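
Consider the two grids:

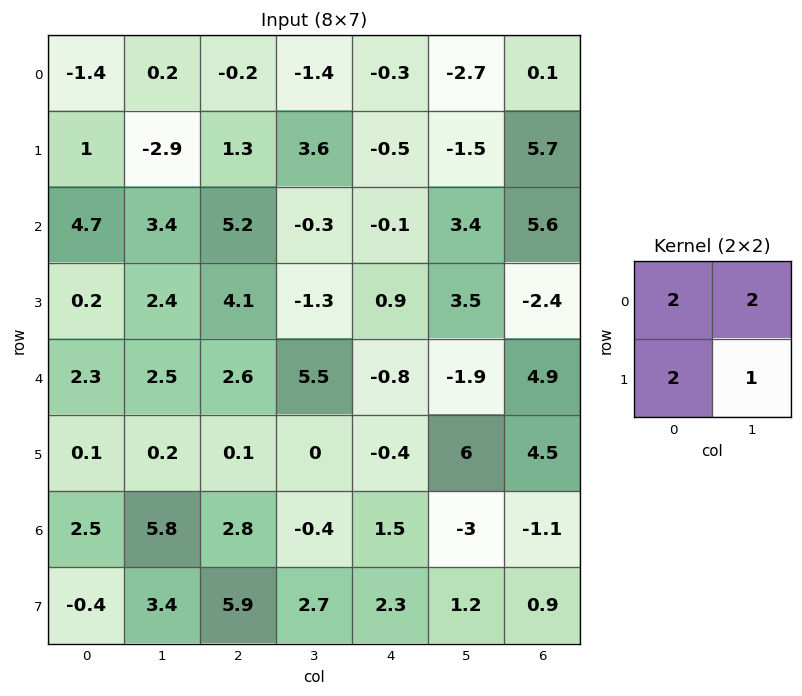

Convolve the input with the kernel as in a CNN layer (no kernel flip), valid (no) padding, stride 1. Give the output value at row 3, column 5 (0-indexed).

3.3

The receptive field on the input at this output position is [3.5 -2.4 / -1.9 4.9]. Elementwise product with the kernel and sum: 3.5·2 + -2.4·2 + -1.9·2 + 4.9·1.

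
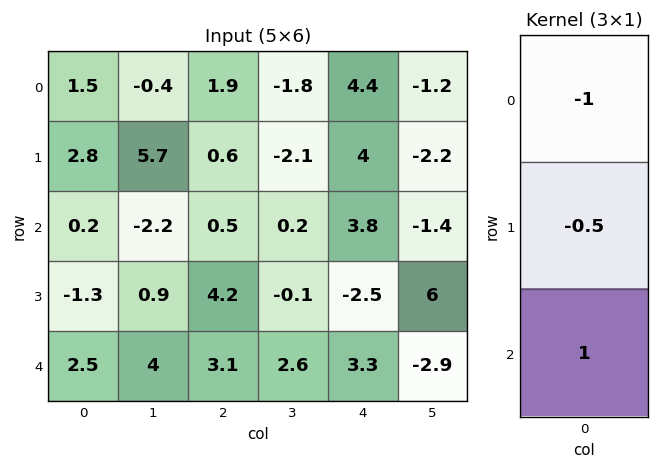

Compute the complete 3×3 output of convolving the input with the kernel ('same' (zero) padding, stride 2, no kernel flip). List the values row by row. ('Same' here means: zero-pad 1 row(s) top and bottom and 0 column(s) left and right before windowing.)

2.05 -0.35 1.8
-4.2 3.35 -8.4
0.05 -5.75 0.85

Output[0,0]: The receptive field on the zero-padded input at this output position is [0 / 1.5 / 2.8]. Elementwise product with the kernel and sum: 0·-1 + 1.5·-0.5 + 2.8·1.
Output[0,1]: The receptive field on the zero-padded input at this output position is [0 / 1.9 / 0.6]. Elementwise product with the kernel and sum: 0·-1 + 1.9·-0.5 + 0.6·1.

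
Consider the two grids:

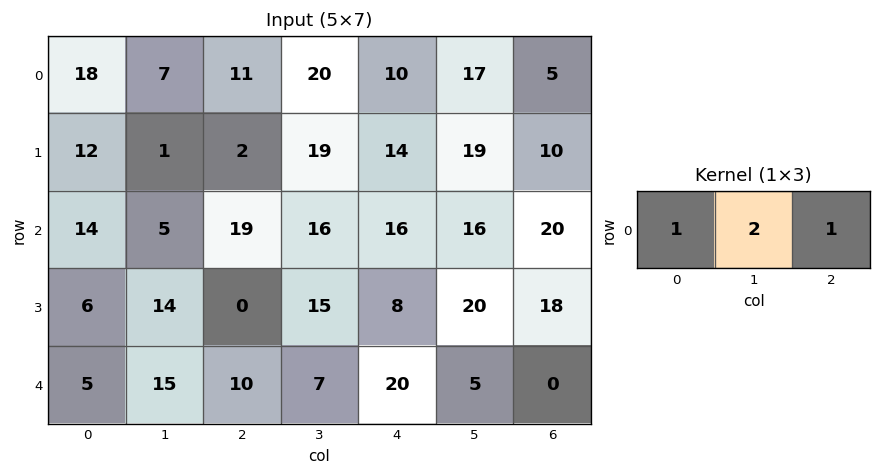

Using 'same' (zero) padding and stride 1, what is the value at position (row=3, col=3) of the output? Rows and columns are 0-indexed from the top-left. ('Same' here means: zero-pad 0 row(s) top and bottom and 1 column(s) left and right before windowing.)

The receptive field on the zero-padded input at this output position is [0 15 8]. Elementwise product with the kernel and sum: 0·1 + 15·2 + 8·1.

38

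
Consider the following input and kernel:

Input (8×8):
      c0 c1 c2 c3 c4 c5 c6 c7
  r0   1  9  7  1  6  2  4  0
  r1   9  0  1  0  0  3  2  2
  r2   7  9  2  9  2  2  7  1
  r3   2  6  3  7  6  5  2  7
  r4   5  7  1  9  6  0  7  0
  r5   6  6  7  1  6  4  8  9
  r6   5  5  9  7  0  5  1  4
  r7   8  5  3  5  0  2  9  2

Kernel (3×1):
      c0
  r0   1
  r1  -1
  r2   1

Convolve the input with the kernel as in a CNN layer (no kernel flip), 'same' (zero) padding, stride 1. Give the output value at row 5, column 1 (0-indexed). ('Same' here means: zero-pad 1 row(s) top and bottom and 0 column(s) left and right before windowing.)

The receptive field on the zero-padded input at this output position is [7 / 6 / 5]. Elementwise product with the kernel and sum: 7·1 + 6·-1 + 5·1.

6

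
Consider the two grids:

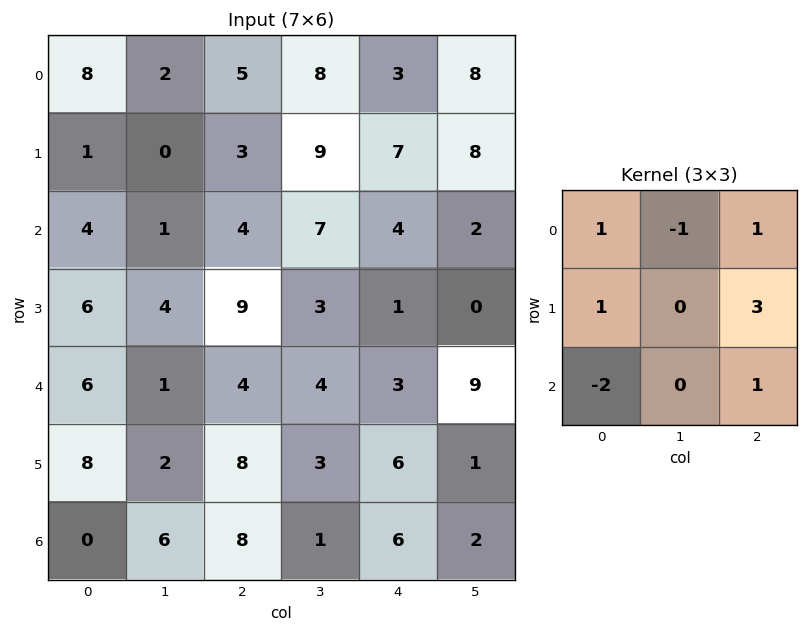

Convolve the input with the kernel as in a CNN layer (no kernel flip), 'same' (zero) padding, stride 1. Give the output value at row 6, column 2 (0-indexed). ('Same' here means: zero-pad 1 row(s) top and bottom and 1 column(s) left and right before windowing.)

6

The receptive field on the zero-padded input at this output position is [2 8 3 / 6 8 1 / 0 0 0]. Elementwise product with the kernel and sum: 2·1 + 8·-1 + 3·1 + 6·1 + 1·3 + 0·-2 + 0·1.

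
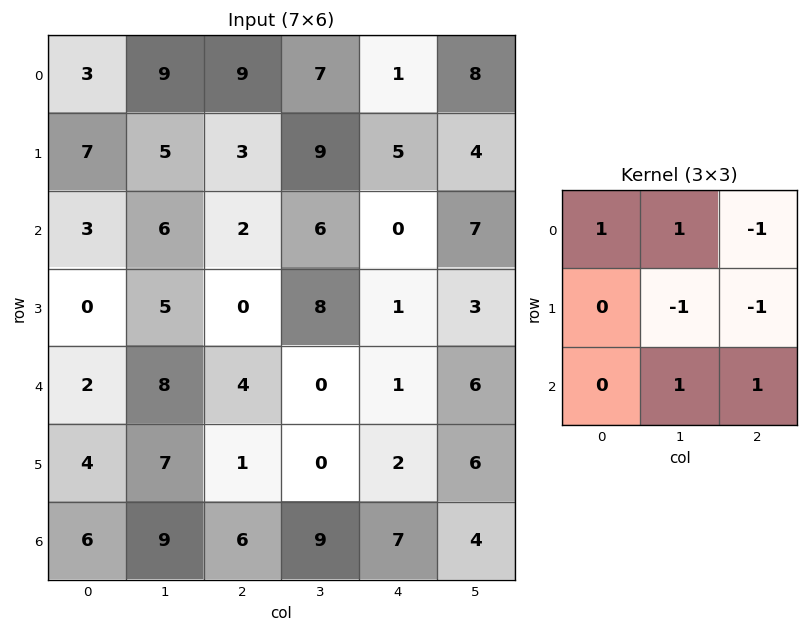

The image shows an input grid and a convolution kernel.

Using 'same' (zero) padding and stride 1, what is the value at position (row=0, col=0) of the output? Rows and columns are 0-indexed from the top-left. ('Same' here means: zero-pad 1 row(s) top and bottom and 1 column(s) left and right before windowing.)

The receptive field on the zero-padded input at this output position is [0 0 0 / 0 3 9 / 0 7 5]. Elementwise product with the kernel and sum: 0·1 + 0·1 + 0·-1 + 3·-1 + 9·-1 + 7·1 + 5·1.

0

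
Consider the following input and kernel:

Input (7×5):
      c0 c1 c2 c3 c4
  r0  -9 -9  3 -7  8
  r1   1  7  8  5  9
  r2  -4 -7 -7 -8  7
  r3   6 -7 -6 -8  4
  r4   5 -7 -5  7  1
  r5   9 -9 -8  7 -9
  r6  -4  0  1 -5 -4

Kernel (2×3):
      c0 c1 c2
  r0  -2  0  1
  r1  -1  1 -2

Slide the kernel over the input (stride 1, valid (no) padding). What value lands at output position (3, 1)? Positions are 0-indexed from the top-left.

-6

The receptive field on the input at this output position is [-7 -6 -8 / -7 -5 7]. Elementwise product with the kernel and sum: -7·-2 + -8·1 + -7·-1 + -5·1 + 7·-2.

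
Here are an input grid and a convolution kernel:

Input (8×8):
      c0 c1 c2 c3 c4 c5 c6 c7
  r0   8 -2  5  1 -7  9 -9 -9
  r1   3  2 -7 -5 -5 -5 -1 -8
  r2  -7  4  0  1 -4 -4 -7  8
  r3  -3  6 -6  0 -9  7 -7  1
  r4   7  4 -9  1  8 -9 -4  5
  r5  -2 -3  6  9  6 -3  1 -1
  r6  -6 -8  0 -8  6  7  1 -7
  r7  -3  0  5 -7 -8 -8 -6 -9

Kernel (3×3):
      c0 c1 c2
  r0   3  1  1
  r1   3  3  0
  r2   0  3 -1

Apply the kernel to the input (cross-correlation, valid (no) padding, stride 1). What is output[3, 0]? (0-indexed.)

The receptive field on the input at this output position is [-3 6 -6 / 7 4 -9 / -2 -3 6]. Elementwise product with the kernel and sum: -3·3 + 6·1 + -6·1 + 7·3 + 4·3 + -3·3 + 6·-1.

9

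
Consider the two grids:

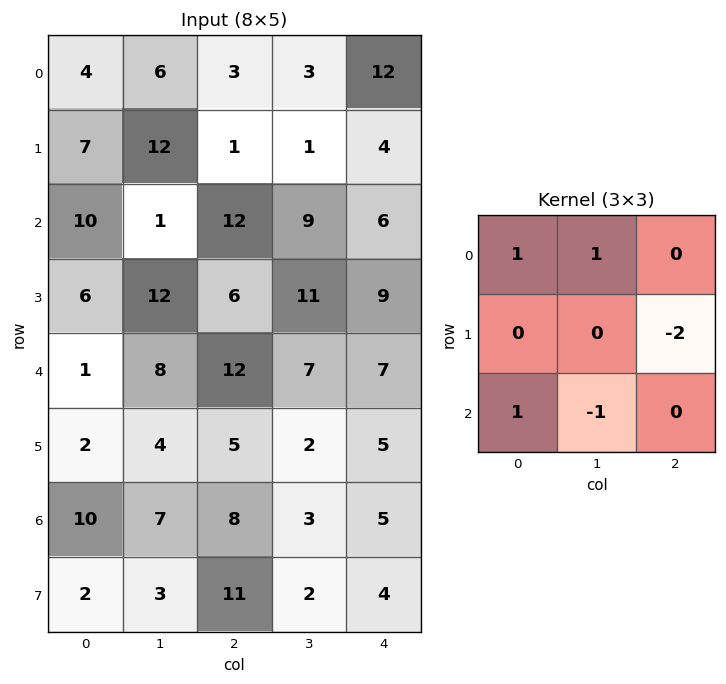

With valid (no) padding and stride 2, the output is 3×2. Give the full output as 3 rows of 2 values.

17 1
-8 8
2 14

Output[0,0]: The receptive field on the input at this output position is [4 6 3 / 7 12 1 / 10 1 12]. Elementwise product with the kernel and sum: 4·1 + 6·1 + 1·-2 + 10·1 + 1·-1.
Output[0,1]: The receptive field on the input at this output position is [3 3 12 / 1 1 4 / 12 9 6]. Elementwise product with the kernel and sum: 3·1 + 3·1 + 4·-2 + 12·1 + 9·-1.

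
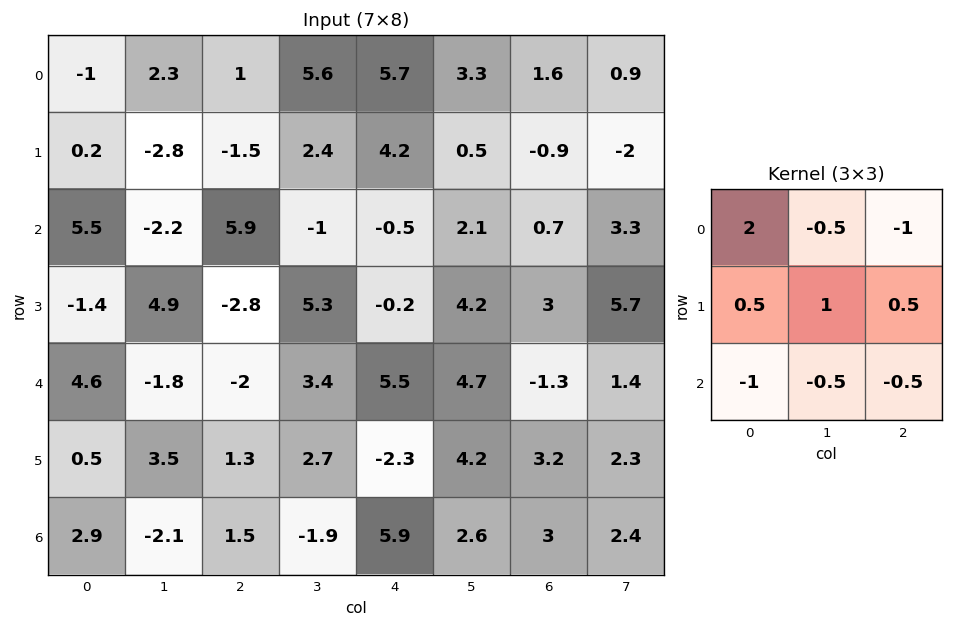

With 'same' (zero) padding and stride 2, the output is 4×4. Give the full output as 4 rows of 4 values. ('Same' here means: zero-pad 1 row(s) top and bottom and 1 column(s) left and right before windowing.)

Output[0,0]: The receptive field on the zero-padded input at this output position is [0 0 0 / 0 -1 2.3 / 0 0.2 -2.8]. Elementwise product with the kernel and sum: 0·2 + 0·-0.5 + 0·-1 + 0·0.5 + -1·1 + 2.3·0.5 + 0·-1 + 0.2·-0.5 + -2.8·-0.5.
Output[0,1]: The receptive field on the zero-padded input at this output position is [0 0 0 / 2.3 1 5.6 / -2.8 -1.5 2.4]. Elementwise product with the kernel and sum: 0·2 + 0·-0.5 + 0·-1 + 2.3·0.5 + 1·1 + 5.6·0.5 + -2.8·-1 + -1.5·-0.5 + 2.4·-0.5.

1.45 7.3 5.4 4.65
5.35 -9.1 -5.05 -1.7
-2.5 -0.8 12.4 -4
-1.9 3.15 8.6 10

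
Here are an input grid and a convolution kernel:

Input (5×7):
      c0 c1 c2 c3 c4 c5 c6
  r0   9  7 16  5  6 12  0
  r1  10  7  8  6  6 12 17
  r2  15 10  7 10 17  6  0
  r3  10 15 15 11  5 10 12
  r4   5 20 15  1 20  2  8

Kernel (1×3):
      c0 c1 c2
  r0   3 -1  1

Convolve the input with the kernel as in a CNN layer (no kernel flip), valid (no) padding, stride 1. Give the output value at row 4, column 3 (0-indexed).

The receptive field on the input at this output position is [1 20 2]. Elementwise product with the kernel and sum: 1·3 + 20·-1 + 2·1.

-15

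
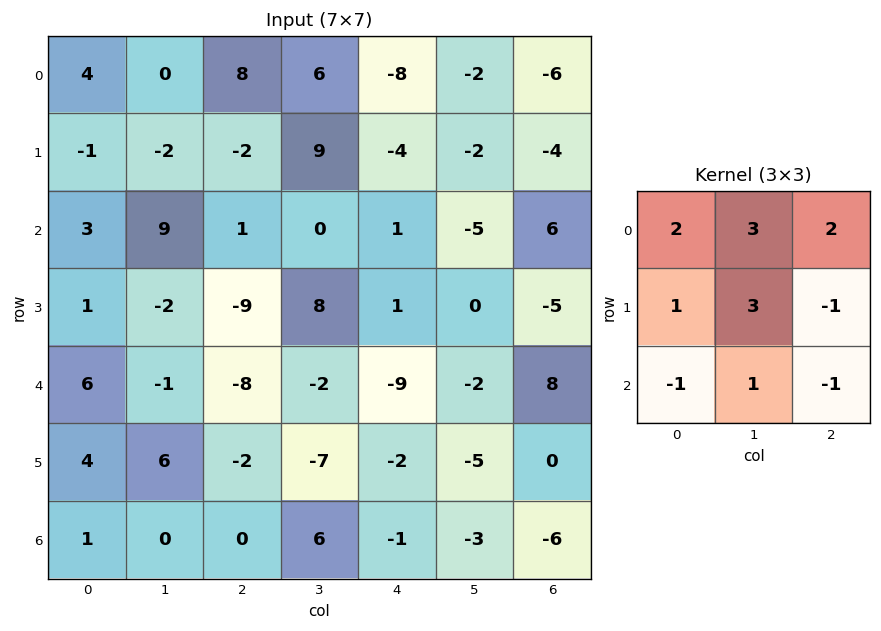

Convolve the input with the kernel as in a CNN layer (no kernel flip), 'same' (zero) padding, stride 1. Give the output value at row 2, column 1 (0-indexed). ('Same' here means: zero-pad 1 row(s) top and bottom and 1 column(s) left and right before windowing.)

23

The receptive field on the zero-padded input at this output position is [-1 -2 -2 / 3 9 1 / 1 -2 -9]. Elementwise product with the kernel and sum: -1·2 + -2·3 + -2·2 + 3·1 + 9·3 + 1·-1 + 1·-1 + -2·1 + -9·-1.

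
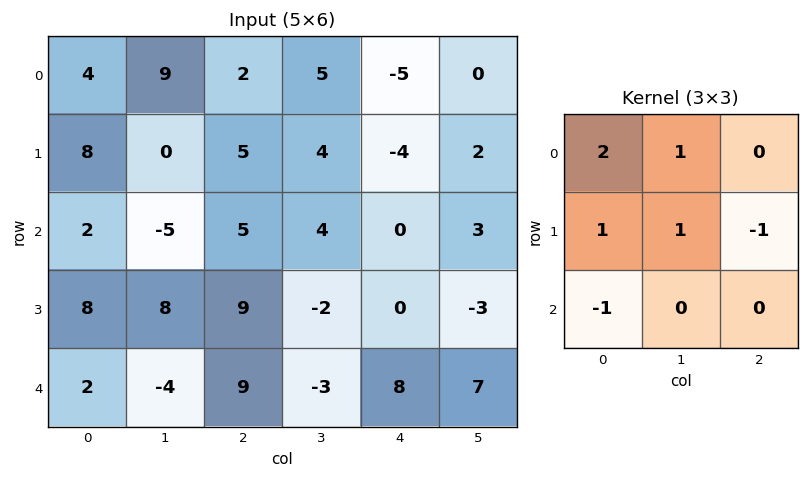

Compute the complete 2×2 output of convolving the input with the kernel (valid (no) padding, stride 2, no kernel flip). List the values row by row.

Output[0,0]: The receptive field on the input at this output position is [4 9 2 / 8 0 5 / 2 -5 5]. Elementwise product with the kernel and sum: 4·2 + 9·1 + 8·1 + 0·1 + 5·-1 + 2·-1.
Output[0,1]: The receptive field on the input at this output position is [2 5 -5 / 5 4 -4 / 5 4 0]. Elementwise product with the kernel and sum: 2·2 + 5·1 + 5·1 + 4·1 + -4·-1 + 5·-1.

18 17
4 12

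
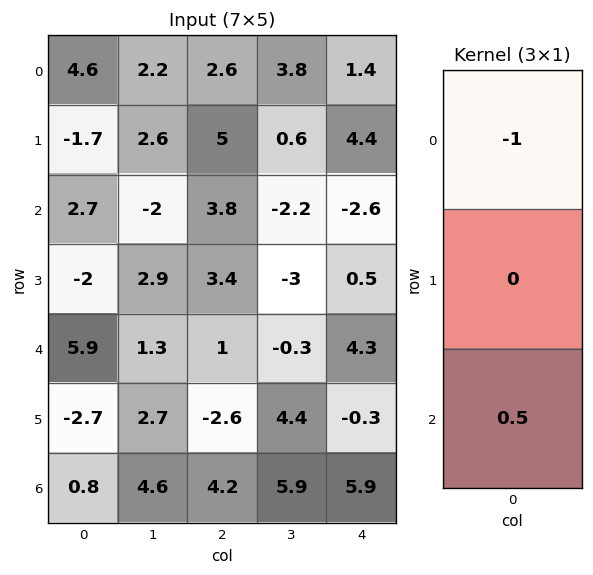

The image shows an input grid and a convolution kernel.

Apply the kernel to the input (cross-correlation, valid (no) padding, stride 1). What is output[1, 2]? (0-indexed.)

The receptive field on the input at this output position is [5 / 3.8 / 3.4]. Elementwise product with the kernel and sum: 5·-1 + 3.4·0.5.

-3.3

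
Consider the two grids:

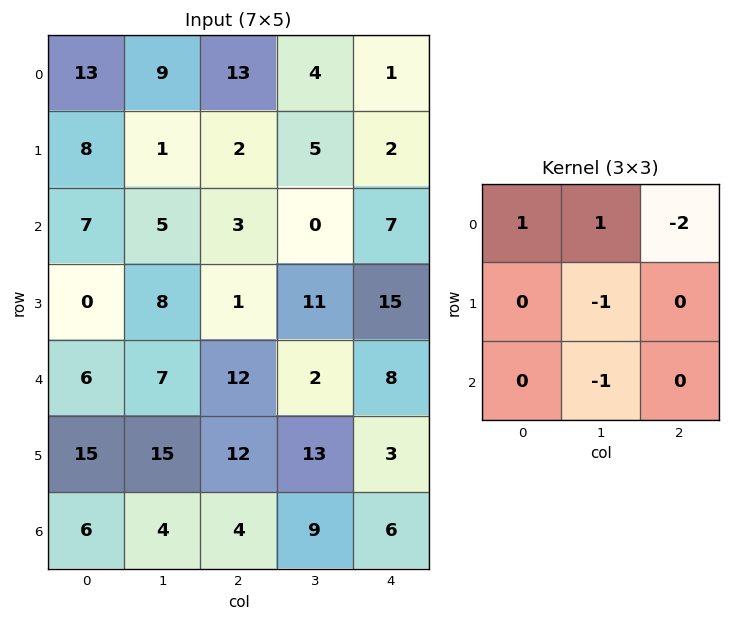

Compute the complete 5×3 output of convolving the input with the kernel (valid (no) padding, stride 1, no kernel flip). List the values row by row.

-10 9 10
-8 -11 -8
-9 -5 -24
-16 -37 -33
-30 -1 -24

Output[0,0]: The receptive field on the input at this output position is [13 9 13 / 8 1 2 / 7 5 3]. Elementwise product with the kernel and sum: 13·1 + 9·1 + 13·-2 + 1·-1 + 5·-1.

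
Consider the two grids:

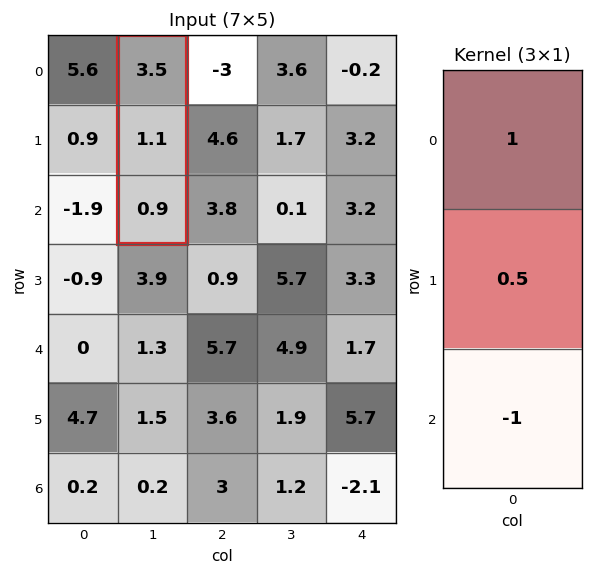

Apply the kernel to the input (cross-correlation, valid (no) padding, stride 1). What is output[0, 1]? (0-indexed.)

The receptive field on the input at this output position is [3.5 / 1.1 / 0.9]. Elementwise product with the kernel and sum: 3.5·1 + 1.1·0.5 + 0.9·-1.

3.15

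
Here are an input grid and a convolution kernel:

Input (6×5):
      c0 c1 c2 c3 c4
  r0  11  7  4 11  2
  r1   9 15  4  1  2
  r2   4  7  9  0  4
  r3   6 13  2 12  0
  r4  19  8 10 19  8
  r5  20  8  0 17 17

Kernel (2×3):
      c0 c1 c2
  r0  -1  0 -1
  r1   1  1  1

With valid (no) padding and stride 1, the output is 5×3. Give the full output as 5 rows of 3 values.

Output[0,0]: The receptive field on the input at this output position is [11 7 4 / 9 15 4]. Elementwise product with the kernel and sum: 11·-1 + 4·-1 + 9·1 + 15·1 + 4·1.

13 2 1
7 0 7
8 20 1
29 12 35
-1 -2 16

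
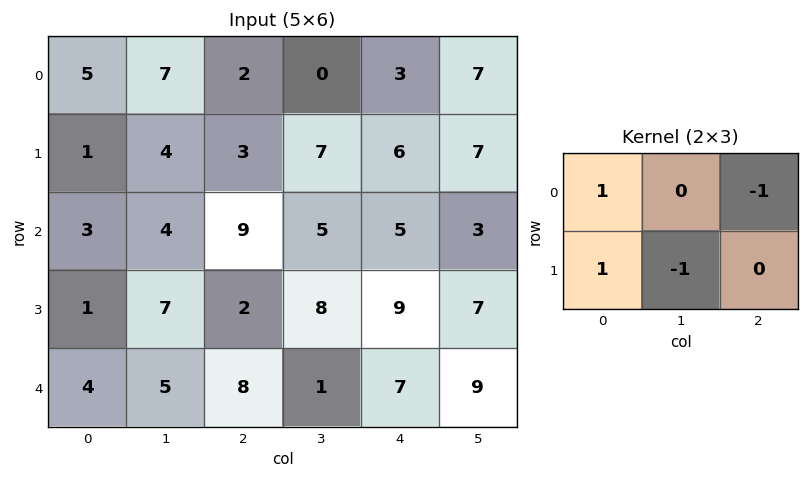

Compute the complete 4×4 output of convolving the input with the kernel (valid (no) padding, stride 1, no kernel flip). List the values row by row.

Output[0,0]: The receptive field on the input at this output position is [5 7 2 / 1 4 3]. Elementwise product with the kernel and sum: 5·1 + 2·-1 + 1·1 + 4·-1.

0 8 -5 -6
-3 -8 1 0
-12 4 -2 1
-2 -4 0 -5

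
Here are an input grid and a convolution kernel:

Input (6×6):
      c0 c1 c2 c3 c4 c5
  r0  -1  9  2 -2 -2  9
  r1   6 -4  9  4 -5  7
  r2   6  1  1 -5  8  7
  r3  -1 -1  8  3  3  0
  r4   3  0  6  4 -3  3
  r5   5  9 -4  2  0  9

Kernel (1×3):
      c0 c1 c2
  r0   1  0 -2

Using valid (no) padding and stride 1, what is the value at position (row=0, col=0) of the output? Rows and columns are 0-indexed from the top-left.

-5

The receptive field on the input at this output position is [-1 9 2]. Elementwise product with the kernel and sum: -1·1 + 2·-2.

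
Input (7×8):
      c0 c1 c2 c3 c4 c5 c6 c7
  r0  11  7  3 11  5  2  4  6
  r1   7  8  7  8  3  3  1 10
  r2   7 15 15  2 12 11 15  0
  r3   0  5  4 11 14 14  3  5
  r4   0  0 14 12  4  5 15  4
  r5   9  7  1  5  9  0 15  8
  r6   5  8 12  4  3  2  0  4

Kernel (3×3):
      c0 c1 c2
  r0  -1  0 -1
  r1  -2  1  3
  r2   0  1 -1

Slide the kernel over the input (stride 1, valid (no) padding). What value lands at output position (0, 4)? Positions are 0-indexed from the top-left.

The receptive field on the input at this output position is [5 2 4 / 3 3 1 / 12 11 15]. Elementwise product with the kernel and sum: 5·-1 + 4·-1 + 3·-2 + 3·1 + 1·3 + 11·1 + 15·-1.

-13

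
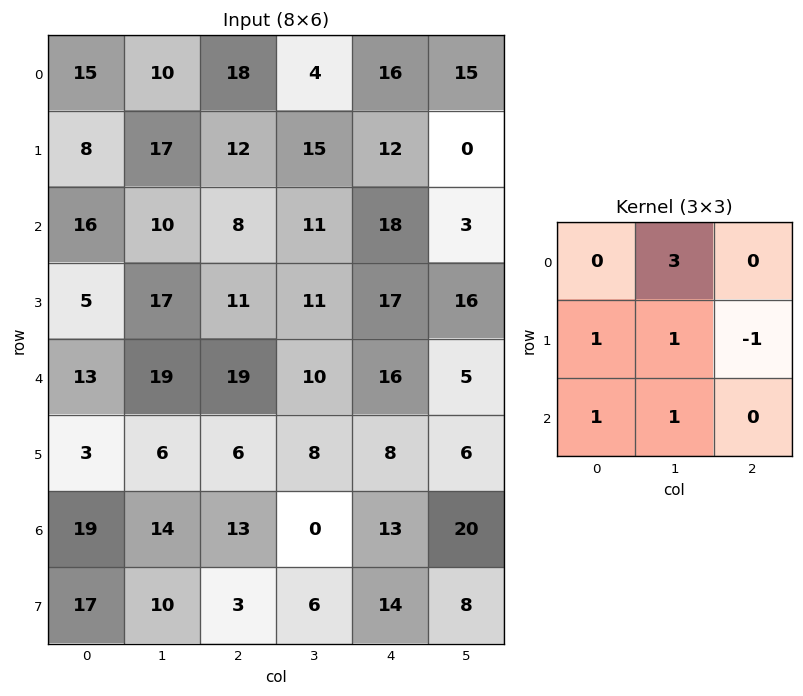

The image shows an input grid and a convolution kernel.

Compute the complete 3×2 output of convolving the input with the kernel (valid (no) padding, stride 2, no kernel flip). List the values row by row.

Output[0,0]: The receptive field on the input at this output position is [15 10 18 / 8 17 12 / 16 10 8]. Elementwise product with the kernel and sum: 10·3 + 8·1 + 17·1 + 12·-1 + 16·1 + 10·1.
Output[0,1]: The receptive field on the input at this output position is [18 4 16 / 12 15 12 / 8 11 18]. Elementwise product with the kernel and sum: 4·3 + 12·1 + 15·1 + 12·-1 + 8·1 + 11·1.

69 46
73 67
93 49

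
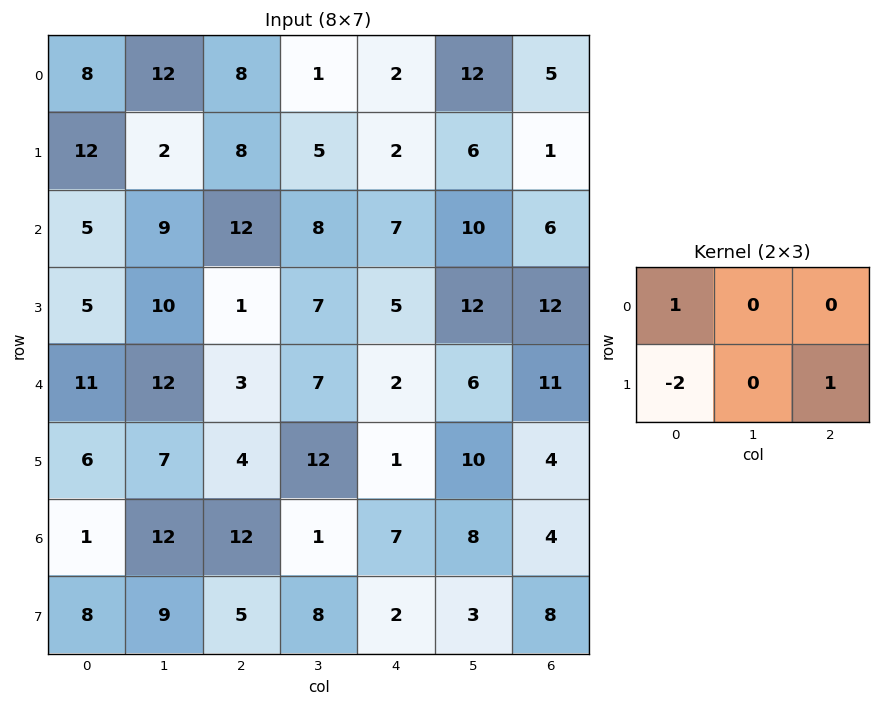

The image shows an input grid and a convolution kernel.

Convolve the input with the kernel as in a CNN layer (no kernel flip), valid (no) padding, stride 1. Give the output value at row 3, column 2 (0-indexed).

The receptive field on the input at this output position is [1 7 5 / 3 7 2]. Elementwise product with the kernel and sum: 1·1 + 3·-2 + 2·1.

-3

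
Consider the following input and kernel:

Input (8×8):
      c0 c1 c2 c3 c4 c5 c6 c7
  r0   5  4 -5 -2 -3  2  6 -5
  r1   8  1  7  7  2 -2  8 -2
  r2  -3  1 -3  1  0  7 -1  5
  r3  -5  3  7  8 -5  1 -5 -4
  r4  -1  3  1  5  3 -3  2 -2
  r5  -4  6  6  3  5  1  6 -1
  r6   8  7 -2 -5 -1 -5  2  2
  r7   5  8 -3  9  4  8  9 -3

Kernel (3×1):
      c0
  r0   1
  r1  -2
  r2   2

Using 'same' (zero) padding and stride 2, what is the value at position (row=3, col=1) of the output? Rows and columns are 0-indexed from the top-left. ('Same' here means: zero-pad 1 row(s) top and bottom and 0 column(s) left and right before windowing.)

The receptive field on the zero-padded input at this output position is [6 / -2 / -3]. Elementwise product with the kernel and sum: 6·1 + -2·-2 + -3·2.

4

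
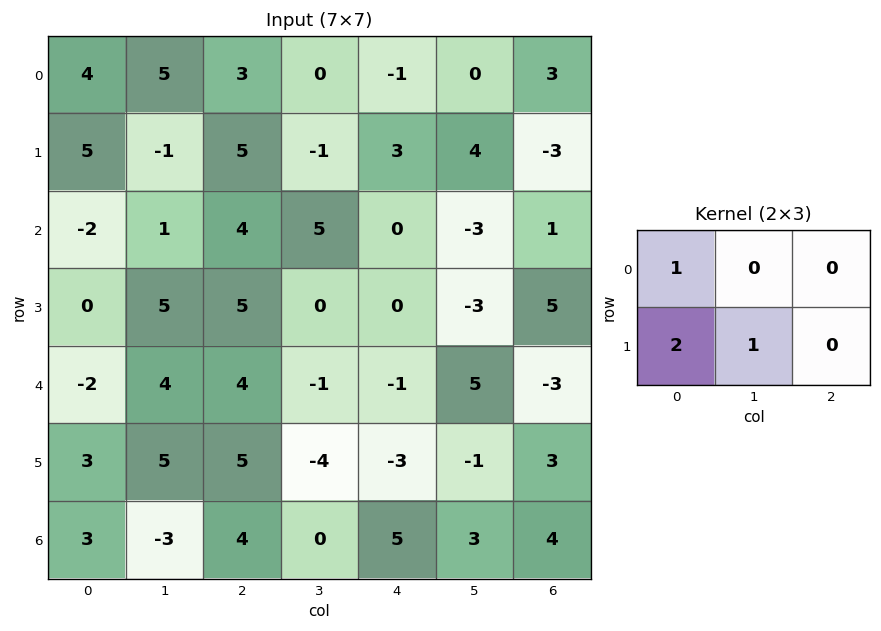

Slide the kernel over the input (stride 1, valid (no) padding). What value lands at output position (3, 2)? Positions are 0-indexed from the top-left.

The receptive field on the input at this output position is [5 0 0 / 4 -1 -1]. Elementwise product with the kernel and sum: 5·1 + 4·2 + -1·1.

12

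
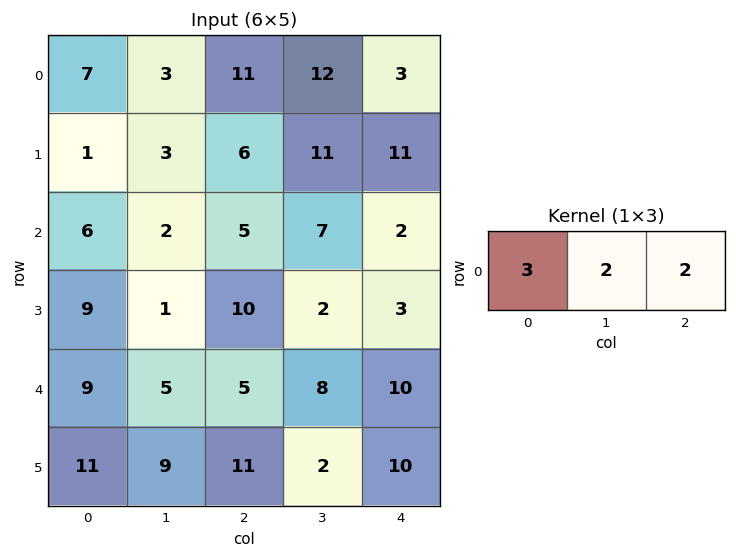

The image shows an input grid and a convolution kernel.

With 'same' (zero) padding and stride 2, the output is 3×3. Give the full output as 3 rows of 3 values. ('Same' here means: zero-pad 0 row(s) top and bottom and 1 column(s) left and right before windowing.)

Output[0,0]: The receptive field on the zero-padded input at this output position is [0 7 3]. Elementwise product with the kernel and sum: 0·3 + 7·2 + 3·2.

20 55 42
16 30 25
28 41 44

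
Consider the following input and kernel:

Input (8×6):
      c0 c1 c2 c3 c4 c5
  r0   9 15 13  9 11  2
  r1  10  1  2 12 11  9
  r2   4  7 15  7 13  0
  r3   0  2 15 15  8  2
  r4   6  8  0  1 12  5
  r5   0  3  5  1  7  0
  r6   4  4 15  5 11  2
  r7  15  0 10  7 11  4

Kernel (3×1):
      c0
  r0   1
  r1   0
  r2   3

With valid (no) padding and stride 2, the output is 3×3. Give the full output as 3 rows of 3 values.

21 58 50
22 15 49
18 45 45

Output[0,0]: The receptive field on the input at this output position is [9 / 10 / 4]. Elementwise product with the kernel and sum: 9·1 + 4·3.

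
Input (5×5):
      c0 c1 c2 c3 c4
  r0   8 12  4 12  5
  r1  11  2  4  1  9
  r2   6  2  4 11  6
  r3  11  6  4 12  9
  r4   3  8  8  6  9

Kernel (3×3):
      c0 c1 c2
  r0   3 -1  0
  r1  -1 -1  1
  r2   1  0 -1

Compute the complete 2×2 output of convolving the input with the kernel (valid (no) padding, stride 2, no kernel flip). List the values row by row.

5 2
-2 -7

Output[0,0]: The receptive field on the input at this output position is [8 12 4 / 11 2 4 / 6 2 4]. Elementwise product with the kernel and sum: 8·3 + 12·-1 + 11·-1 + 2·-1 + 4·1 + 6·1 + 4·-1.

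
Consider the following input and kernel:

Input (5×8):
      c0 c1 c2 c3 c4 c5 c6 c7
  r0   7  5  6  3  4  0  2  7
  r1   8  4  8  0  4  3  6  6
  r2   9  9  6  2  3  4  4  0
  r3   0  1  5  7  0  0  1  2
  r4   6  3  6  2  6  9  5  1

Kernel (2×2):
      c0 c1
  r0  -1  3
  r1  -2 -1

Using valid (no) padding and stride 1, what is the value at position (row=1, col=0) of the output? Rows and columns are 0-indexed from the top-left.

-23

The receptive field on the input at this output position is [8 4 / 9 9]. Elementwise product with the kernel and sum: 8·-1 + 4·3 + 9·-2 + 9·-1.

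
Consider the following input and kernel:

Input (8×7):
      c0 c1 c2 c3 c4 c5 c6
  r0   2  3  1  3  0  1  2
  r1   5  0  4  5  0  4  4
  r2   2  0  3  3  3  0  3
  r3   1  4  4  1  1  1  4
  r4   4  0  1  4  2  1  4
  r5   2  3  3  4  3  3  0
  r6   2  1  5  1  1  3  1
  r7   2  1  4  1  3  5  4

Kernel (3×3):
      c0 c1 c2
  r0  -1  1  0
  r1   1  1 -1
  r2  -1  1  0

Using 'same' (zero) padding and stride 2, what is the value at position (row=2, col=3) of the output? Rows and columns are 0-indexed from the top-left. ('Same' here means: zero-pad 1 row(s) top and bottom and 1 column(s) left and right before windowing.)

The receptive field on the zero-padded input at this output position is [1 4 0 / 1 4 0 / 3 0 0]. Elementwise product with the kernel and sum: 1·-1 + 4·1 + 1·1 + 4·1 + 0·-1 + 3·-1 + 0·1.

5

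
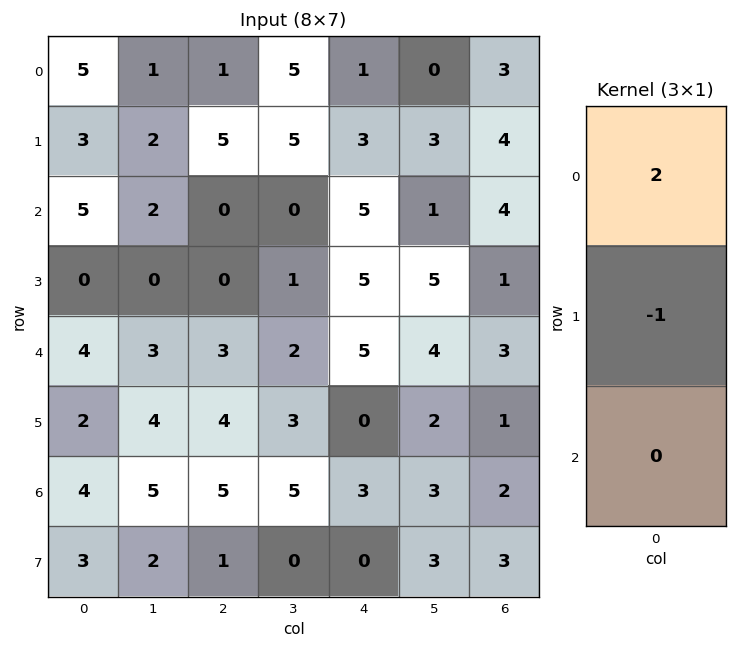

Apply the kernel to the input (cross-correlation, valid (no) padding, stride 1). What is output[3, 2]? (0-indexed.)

-3

The receptive field on the input at this output position is [0 / 3 / 4]. Elementwise product with the kernel and sum: 0·2 + 3·-1.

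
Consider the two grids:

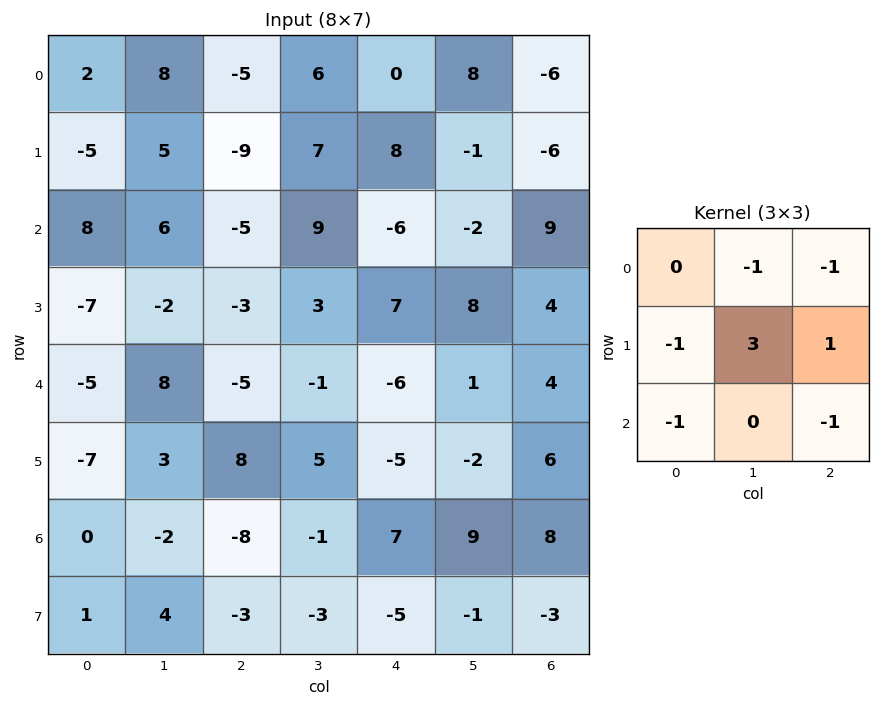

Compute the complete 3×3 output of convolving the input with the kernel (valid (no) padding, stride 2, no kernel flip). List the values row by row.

5 43 -22
7 27 16
29 10 -15

Output[0,0]: The receptive field on the input at this output position is [2 8 -5 / -5 5 -9 / 8 6 -5]. Elementwise product with the kernel and sum: 8·-1 + -5·-1 + -5·-1 + 5·3 + -9·1 + 8·-1 + -5·-1.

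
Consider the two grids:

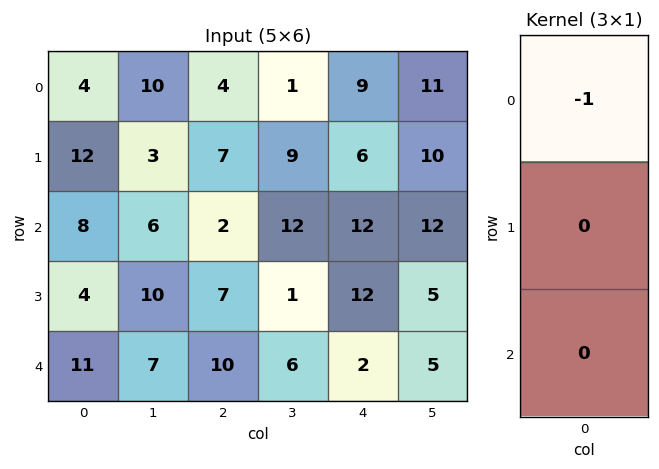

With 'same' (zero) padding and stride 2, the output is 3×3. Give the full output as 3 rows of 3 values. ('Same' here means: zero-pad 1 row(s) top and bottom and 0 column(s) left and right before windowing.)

Output[0,0]: The receptive field on the zero-padded input at this output position is [0 / 4 / 12]. Elementwise product with the kernel and sum: 0·-1.
Output[0,1]: The receptive field on the zero-padded input at this output position is [0 / 4 / 7]. Elementwise product with the kernel and sum: 0·-1.

0 0 0
-12 -7 -6
-4 -7 -12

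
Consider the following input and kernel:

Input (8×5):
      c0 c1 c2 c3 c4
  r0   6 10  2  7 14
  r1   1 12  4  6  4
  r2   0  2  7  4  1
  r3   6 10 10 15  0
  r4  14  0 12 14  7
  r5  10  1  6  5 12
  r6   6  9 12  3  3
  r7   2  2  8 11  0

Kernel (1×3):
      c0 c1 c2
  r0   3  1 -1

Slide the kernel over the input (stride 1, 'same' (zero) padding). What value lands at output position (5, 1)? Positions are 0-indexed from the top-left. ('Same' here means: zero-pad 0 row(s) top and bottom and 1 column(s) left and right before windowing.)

The receptive field on the zero-padded input at this output position is [10 1 6]. Elementwise product with the kernel and sum: 10·3 + 1·1 + 6·-1.

25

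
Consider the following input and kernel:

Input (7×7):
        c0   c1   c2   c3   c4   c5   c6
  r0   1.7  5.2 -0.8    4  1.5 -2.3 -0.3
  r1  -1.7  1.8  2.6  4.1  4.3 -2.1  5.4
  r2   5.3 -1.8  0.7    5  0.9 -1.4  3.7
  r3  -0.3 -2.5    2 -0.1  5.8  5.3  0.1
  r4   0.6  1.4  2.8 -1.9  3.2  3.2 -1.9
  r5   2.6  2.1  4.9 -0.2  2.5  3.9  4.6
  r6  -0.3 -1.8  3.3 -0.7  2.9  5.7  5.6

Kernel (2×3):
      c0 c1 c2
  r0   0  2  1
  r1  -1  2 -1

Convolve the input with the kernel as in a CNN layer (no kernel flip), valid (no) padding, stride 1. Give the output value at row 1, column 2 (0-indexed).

20.9

The receptive field on the input at this output position is [2.6 4.1 4.3 / 0.7 5 0.9]. Elementwise product with the kernel and sum: 4.1·2 + 4.3·1 + 0.7·-1 + 5·2 + 0.9·-1.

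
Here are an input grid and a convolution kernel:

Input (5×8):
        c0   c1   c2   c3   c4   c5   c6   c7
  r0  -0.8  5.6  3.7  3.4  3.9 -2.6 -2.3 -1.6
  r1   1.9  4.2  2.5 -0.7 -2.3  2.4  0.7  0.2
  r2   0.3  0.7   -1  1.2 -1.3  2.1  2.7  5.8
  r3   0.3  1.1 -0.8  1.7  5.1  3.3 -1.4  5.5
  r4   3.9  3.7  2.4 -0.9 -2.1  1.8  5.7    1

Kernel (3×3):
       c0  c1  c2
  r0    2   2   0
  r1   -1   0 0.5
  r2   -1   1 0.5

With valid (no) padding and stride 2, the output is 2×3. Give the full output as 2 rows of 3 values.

8.85 12.1 10
2.3 -0.6 2.55

Output[0,0]: The receptive field on the input at this output position is [-0.8 5.6 3.7 / 1.9 4.2 2.5 / 0.3 0.7 -1]. Elementwise product with the kernel and sum: -0.8·2 + 5.6·2 + 1.9·-1 + 2.5·0.5 + 0.3·-1 + 0.7·1 + -1·0.5.
Output[0,1]: The receptive field on the input at this output position is [3.7 3.4 3.9 / 2.5 -0.7 -2.3 / -1 1.2 -1.3]. Elementwise product with the kernel and sum: 3.7·2 + 3.4·2 + 2.5·-1 + -2.3·0.5 + -1·-1 + 1.2·1 + -1.3·0.5.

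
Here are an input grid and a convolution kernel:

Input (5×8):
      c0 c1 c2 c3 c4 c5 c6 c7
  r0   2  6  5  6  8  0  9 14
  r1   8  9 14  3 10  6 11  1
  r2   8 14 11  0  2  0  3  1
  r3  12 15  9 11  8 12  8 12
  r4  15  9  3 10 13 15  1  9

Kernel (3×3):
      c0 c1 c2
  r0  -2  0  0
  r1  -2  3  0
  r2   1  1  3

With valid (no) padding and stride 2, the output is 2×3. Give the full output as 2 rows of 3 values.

62 -12 -7
38 45 47

Output[0,0]: The receptive field on the input at this output position is [2 6 5 / 8 9 14 / 8 14 11]. Elementwise product with the kernel and sum: 2·-2 + 8·-2 + 9·3 + 8·1 + 14·1 + 11·3.
Output[0,1]: The receptive field on the input at this output position is [5 6 8 / 14 3 10 / 11 0 2]. Elementwise product with the kernel and sum: 5·-2 + 14·-2 + 3·3 + 11·1 + 0·1 + 2·3.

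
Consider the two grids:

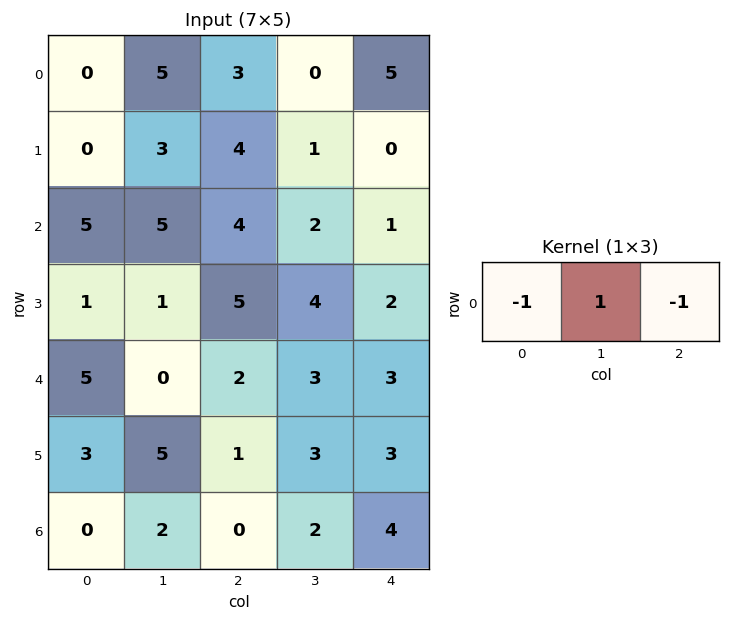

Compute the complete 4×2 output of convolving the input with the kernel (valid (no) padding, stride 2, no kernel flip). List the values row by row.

Output[0,0]: The receptive field on the input at this output position is [0 5 3]. Elementwise product with the kernel and sum: 0·-1 + 5·1 + 3·-1.
Output[0,1]: The receptive field on the input at this output position is [3 0 5]. Elementwise product with the kernel and sum: 3·-1 + 0·1 + 5·-1.

2 -8
-4 -3
-7 -2
2 -2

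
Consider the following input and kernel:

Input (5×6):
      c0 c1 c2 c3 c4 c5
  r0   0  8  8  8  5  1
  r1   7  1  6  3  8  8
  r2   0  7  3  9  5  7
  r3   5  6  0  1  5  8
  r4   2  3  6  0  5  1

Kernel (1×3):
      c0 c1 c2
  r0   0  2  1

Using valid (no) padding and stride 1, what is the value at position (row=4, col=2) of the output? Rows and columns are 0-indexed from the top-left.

5

The receptive field on the input at this output position is [6 0 5]. Elementwise product with the kernel and sum: 0·2 + 5·1.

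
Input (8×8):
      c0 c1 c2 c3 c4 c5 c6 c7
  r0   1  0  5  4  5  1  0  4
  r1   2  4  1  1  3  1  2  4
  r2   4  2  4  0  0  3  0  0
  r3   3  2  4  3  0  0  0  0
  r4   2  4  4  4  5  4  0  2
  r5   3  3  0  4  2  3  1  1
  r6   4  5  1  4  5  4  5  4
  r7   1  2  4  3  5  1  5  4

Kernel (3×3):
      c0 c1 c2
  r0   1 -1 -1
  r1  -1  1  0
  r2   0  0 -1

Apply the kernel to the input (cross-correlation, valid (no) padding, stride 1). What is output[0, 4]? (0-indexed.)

2

The receptive field on the input at this output position is [5 1 0 / 3 1 2 / 0 3 0]. Elementwise product with the kernel and sum: 5·1 + 1·-1 + 0·-1 + 3·-1 + 1·1 + 0·-1.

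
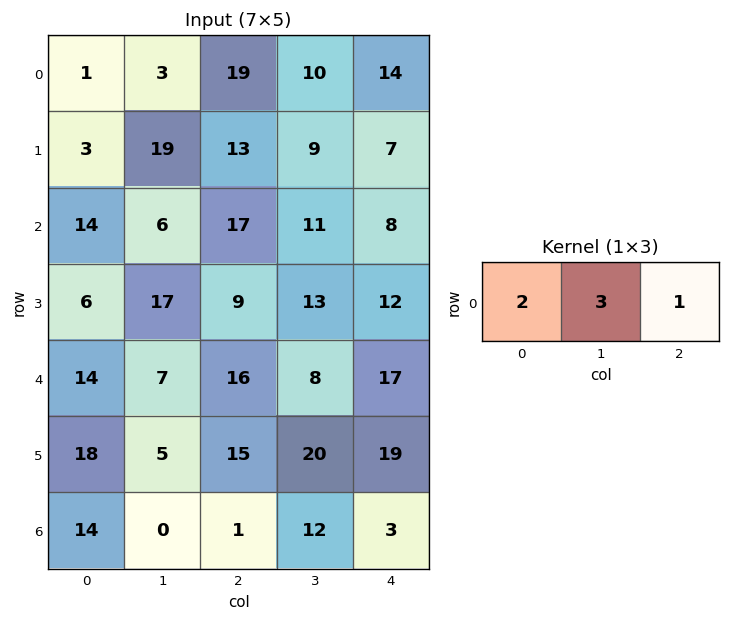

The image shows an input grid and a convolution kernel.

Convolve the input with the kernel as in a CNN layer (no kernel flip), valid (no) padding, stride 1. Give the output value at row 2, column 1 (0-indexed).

74

The receptive field on the input at this output position is [6 17 11]. Elementwise product with the kernel and sum: 6·2 + 17·3 + 11·1.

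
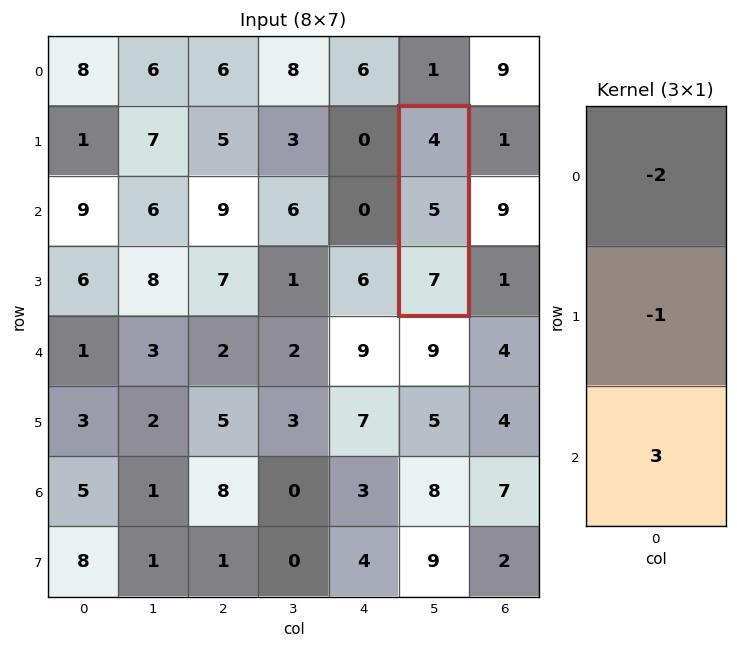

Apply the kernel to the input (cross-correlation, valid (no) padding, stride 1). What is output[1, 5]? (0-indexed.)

The receptive field on the input at this output position is [4 / 5 / 7]. Elementwise product with the kernel and sum: 4·-2 + 5·-1 + 7·3.

8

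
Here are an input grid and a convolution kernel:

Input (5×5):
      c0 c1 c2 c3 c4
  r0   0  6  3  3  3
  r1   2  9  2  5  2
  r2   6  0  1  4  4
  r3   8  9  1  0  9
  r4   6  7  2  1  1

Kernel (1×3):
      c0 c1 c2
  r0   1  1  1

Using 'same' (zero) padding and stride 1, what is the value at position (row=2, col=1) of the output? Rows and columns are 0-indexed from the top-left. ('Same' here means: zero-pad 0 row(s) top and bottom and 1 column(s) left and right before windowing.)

7

The receptive field on the zero-padded input at this output position is [6 0 1]. Elementwise product with the kernel and sum: 6·1 + 0·1 + 1·1.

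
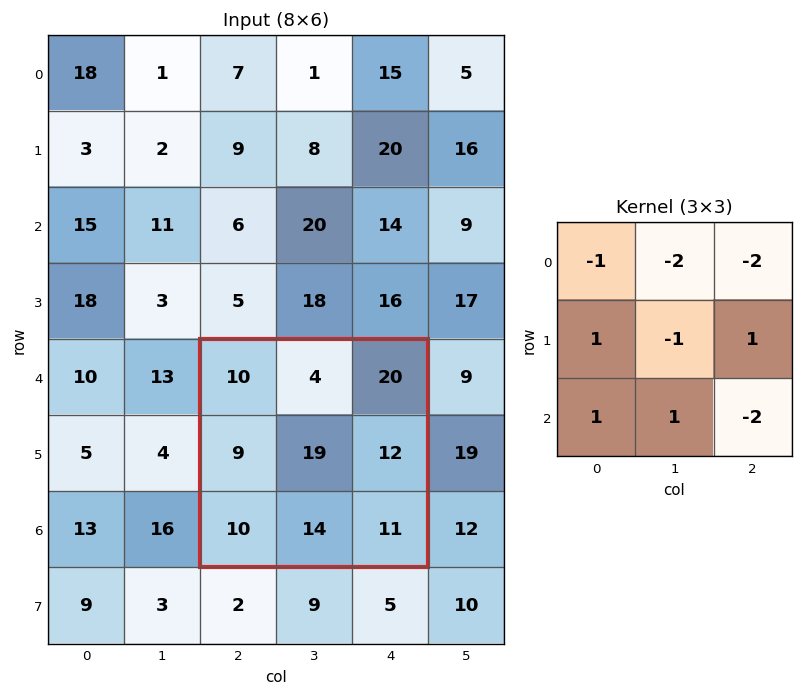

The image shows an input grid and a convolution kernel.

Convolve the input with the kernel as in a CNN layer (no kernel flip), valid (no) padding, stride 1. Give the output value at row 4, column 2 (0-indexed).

-54

The receptive field on the input at this output position is [10 4 20 / 9 19 12 / 10 14 11]. Elementwise product with the kernel and sum: 10·-1 + 4·-2 + 20·-2 + 9·1 + 19·-1 + 12·1 + 10·1 + 14·1 + 11·-2.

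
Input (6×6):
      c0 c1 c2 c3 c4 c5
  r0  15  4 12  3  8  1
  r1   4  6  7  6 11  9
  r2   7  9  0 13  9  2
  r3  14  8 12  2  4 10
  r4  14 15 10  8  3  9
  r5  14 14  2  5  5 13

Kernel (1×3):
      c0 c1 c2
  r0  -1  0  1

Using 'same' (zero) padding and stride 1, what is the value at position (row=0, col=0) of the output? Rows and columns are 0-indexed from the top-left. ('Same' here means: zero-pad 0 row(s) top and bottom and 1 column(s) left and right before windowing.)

4

The receptive field on the zero-padded input at this output position is [0 15 4]. Elementwise product with the kernel and sum: 0·-1 + 4·1.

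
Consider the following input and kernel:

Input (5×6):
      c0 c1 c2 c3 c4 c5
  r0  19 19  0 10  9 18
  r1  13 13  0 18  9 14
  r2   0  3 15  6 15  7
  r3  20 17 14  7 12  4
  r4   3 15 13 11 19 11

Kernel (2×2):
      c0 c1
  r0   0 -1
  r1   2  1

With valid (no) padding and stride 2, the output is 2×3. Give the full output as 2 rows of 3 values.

Output[0,0]: The receptive field on the input at this output position is [19 19 / 13 13]. Elementwise product with the kernel and sum: 19·-1 + 13·2 + 13·1.

20 8 14
54 29 21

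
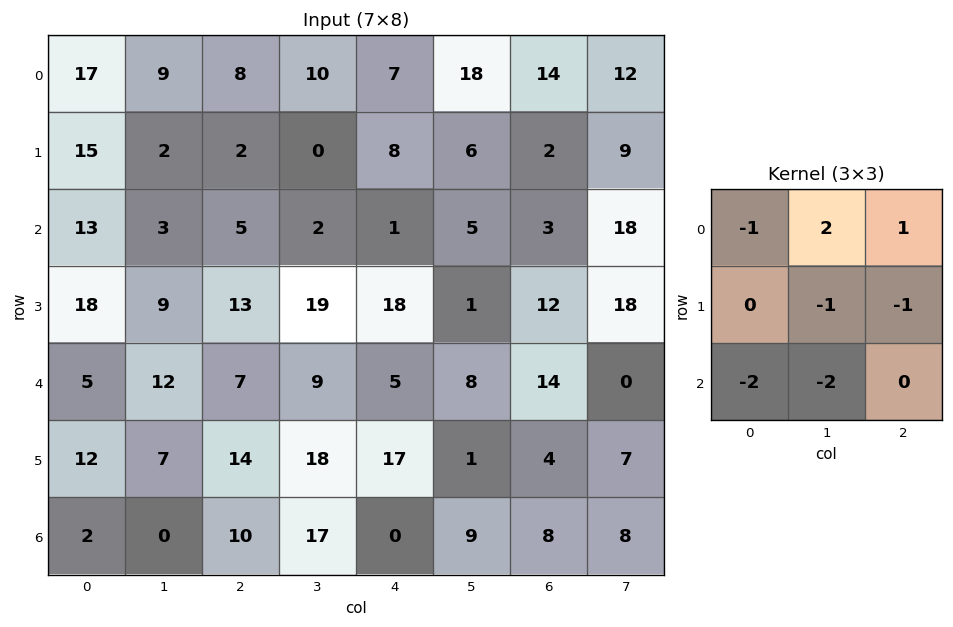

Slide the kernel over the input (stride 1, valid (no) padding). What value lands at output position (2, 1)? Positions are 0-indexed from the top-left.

-61

The receptive field on the input at this output position is [3 5 2 / 9 13 19 / 12 7 9]. Elementwise product with the kernel and sum: 3·-1 + 5·2 + 2·1 + 13·-1 + 19·-1 + 12·-2 + 7·-2.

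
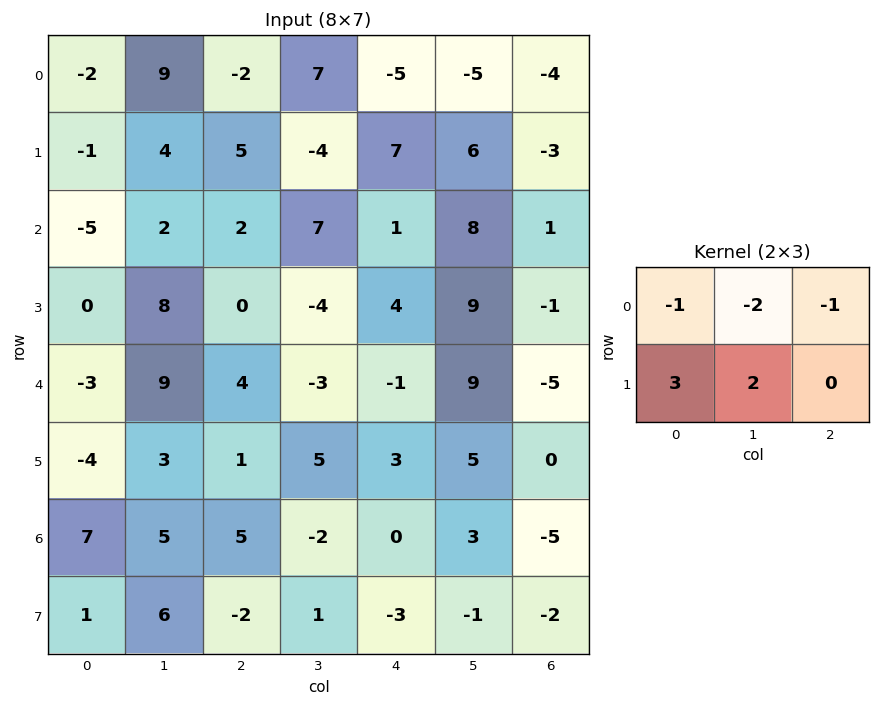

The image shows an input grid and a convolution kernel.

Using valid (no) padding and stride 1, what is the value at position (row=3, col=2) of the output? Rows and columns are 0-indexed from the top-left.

The receptive field on the input at this output position is [0 -4 4 / 4 -3 -1]. Elementwise product with the kernel and sum: 0·-1 + -4·-2 + 4·-1 + 4·3 + -3·2.

10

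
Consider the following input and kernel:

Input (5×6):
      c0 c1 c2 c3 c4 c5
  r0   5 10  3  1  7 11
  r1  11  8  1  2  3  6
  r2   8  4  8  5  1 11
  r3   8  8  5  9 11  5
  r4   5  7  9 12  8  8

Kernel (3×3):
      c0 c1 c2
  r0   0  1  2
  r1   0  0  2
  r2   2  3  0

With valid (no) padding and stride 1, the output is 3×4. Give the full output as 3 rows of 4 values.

46 41 52 54
66 46 47 88
61 77 83 81

Output[0,0]: The receptive field on the input at this output position is [5 10 3 / 11 8 1 / 8 4 8]. Elementwise product with the kernel and sum: 10·1 + 3·2 + 1·2 + 8·2 + 4·3.
Output[0,1]: The receptive field on the input at this output position is [10 3 1 / 8 1 2 / 4 8 5]. Elementwise product with the kernel and sum: 3·1 + 1·2 + 2·2 + 4·2 + 8·3.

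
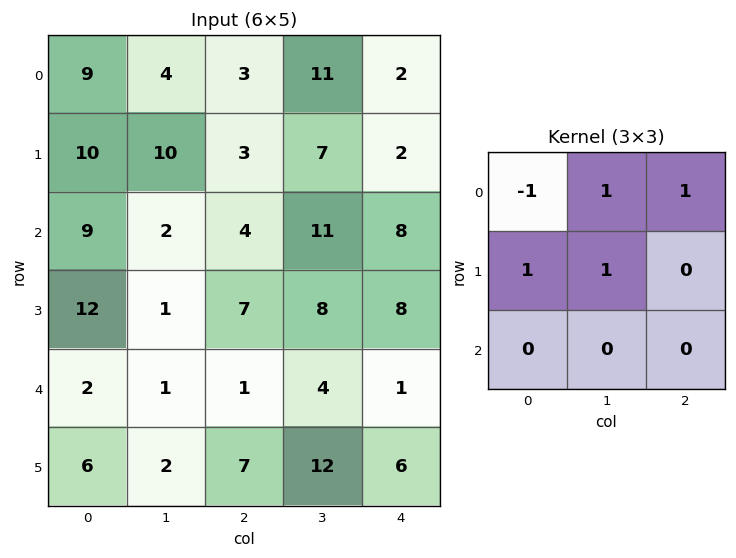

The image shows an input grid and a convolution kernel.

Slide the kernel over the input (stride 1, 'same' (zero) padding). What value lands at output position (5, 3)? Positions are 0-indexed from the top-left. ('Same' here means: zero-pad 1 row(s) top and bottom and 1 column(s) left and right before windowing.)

23

The receptive field on the zero-padded input at this output position is [1 4 1 / 7 12 6 / 0 0 0]. Elementwise product with the kernel and sum: 1·-1 + 4·1 + 1·1 + 7·1 + 12·1.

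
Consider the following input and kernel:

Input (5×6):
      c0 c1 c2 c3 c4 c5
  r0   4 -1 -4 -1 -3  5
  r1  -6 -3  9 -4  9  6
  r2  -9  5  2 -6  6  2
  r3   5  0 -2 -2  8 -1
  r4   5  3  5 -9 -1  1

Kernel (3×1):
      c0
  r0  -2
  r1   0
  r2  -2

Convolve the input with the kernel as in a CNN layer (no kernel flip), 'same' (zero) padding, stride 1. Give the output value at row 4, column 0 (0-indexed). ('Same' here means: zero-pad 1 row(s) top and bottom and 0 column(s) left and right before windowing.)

-10

The receptive field on the zero-padded input at this output position is [5 / 5 / 0]. Elementwise product with the kernel and sum: 5·-2 + 0·-2.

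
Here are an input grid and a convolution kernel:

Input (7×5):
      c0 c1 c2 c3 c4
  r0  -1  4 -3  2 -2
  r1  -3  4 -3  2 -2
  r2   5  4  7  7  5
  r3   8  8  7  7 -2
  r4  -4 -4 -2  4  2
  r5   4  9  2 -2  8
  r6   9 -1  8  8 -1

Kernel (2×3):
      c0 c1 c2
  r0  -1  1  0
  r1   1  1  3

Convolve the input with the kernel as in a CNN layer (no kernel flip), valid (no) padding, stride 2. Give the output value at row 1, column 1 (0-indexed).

The receptive field on the input at this output position is [7 7 5 / 7 7 -2]. Elementwise product with the kernel and sum: 7·-1 + 7·1 + 7·1 + 7·1 + -2·3.

8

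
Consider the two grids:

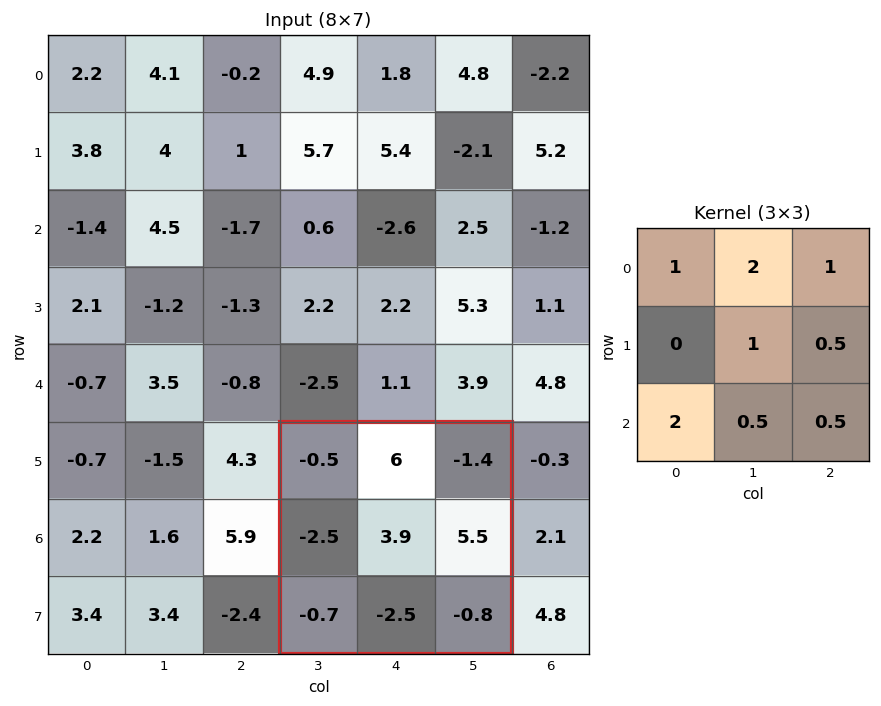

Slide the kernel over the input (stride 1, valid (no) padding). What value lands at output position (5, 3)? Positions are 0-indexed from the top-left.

The receptive field on the input at this output position is [-0.5 6 -1.4 / -2.5 3.9 5.5 / -0.7 -2.5 -0.8]. Elementwise product with the kernel and sum: -0.5·1 + 6·2 + -1.4·1 + 3.9·1 + 5.5·0.5 + -0.7·2 + -2.5·0.5 + -0.8·0.5.

13.7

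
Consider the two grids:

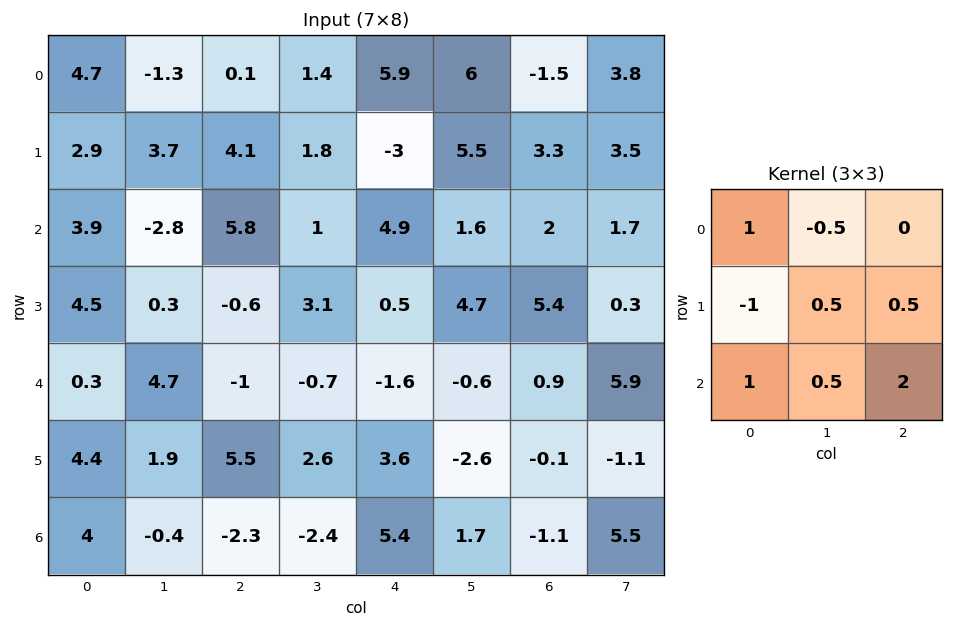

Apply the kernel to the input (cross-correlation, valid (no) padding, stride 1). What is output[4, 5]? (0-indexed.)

The receptive field on the input at this output position is [-0.6 0.9 5.9 / -2.6 -0.1 -1.1 / 1.7 -1.1 5.5]. Elementwise product with the kernel and sum: -0.6·1 + 0.9·-0.5 + -2.6·-1 + -0.1·0.5 + -1.1·0.5 + 1.7·1 + -1.1·0.5 + 5.5·2.

13.1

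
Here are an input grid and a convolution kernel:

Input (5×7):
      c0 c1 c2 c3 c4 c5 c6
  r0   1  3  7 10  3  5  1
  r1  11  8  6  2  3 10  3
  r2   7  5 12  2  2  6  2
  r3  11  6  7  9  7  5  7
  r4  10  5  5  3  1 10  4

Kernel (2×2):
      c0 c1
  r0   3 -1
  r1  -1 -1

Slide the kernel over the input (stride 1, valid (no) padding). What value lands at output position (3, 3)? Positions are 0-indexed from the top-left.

16

The receptive field on the input at this output position is [9 7 / 3 1]. Elementwise product with the kernel and sum: 9·3 + 7·-1 + 3·-1 + 1·-1.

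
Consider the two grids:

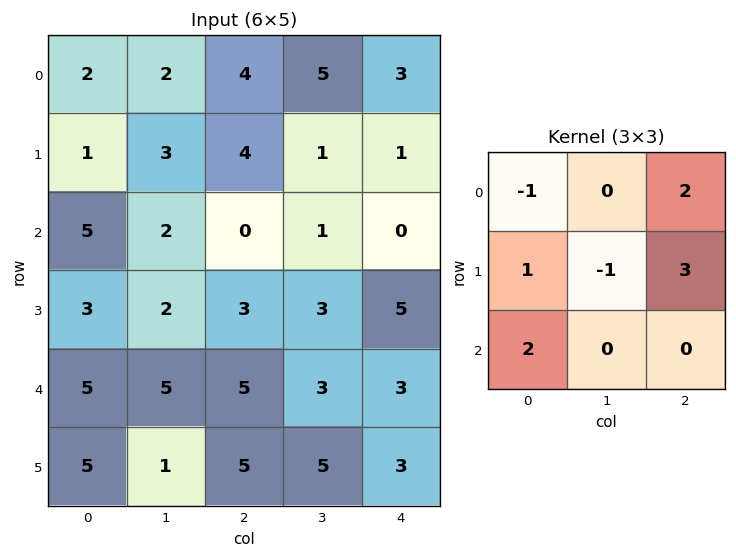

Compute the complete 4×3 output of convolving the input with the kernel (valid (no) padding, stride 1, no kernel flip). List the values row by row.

26 14 8
16 8 3
15 18 25
28 15 28

Output[0,0]: The receptive field on the input at this output position is [2 2 4 / 1 3 4 / 5 2 0]. Elementwise product with the kernel and sum: 2·-1 + 4·2 + 1·1 + 3·-1 + 4·3 + 5·2.
Output[0,1]: The receptive field on the input at this output position is [2 4 5 / 3 4 1 / 2 0 1]. Elementwise product with the kernel and sum: 2·-1 + 5·2 + 3·1 + 4·-1 + 1·3 + 2·2.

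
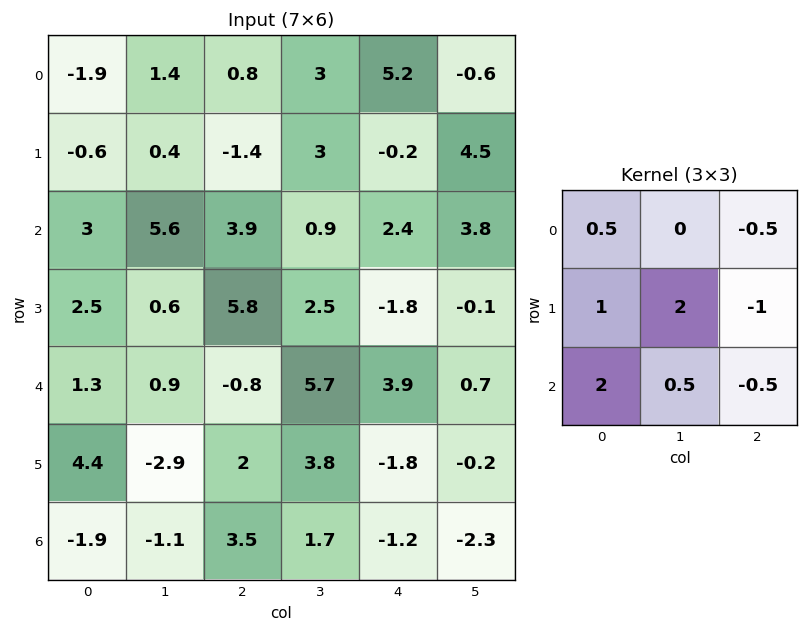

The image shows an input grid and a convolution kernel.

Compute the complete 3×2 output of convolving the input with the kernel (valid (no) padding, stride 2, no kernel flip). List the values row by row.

7.1 9.65
0.9 12.65
-8.45 17.5

Output[0,0]: The receptive field on the input at this output position is [-1.9 1.4 0.8 / -0.6 0.4 -1.4 / 3 5.6 3.9]. Elementwise product with the kernel and sum: -1.9·0.5 + 0.8·-0.5 + -0.6·1 + 0.4·2 + -1.4·-1 + 3·2 + 5.6·0.5 + 3.9·-0.5.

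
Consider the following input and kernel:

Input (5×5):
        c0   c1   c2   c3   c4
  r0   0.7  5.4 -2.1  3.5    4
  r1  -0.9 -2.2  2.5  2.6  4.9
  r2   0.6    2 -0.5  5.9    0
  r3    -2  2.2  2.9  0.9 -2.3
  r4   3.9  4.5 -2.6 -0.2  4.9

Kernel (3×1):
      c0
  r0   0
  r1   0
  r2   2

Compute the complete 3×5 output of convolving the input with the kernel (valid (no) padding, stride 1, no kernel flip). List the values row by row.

Output[0,0]: The receptive field on the input at this output position is [0.7 / -0.9 / 0.6]. Elementwise product with the kernel and sum: 0.6·2.

1.2 4 -1 11.8 0
-4 4.4 5.8 1.8 -4.6
7.8 9 -5.2 -0.4 9.8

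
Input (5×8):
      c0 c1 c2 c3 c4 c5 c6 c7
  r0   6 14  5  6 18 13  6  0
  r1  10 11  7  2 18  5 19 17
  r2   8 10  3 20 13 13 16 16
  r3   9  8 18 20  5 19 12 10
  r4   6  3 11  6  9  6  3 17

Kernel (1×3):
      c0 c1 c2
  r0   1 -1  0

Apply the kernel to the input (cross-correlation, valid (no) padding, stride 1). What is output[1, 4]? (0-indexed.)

The receptive field on the input at this output position is [18 5 19]. Elementwise product with the kernel and sum: 18·1 + 5·-1.

13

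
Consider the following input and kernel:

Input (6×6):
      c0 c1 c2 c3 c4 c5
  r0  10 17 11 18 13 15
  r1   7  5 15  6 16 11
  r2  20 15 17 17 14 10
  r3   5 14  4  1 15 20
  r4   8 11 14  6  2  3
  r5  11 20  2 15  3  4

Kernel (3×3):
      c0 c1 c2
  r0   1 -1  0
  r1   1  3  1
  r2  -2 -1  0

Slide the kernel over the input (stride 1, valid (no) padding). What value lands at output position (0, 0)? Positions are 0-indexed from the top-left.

-25

The receptive field on the input at this output position is [10 17 11 / 7 5 15 / 20 15 17]. Elementwise product with the kernel and sum: 10·1 + 17·-1 + 7·1 + 5·3 + 15·1 + 20·-2 + 15·-1.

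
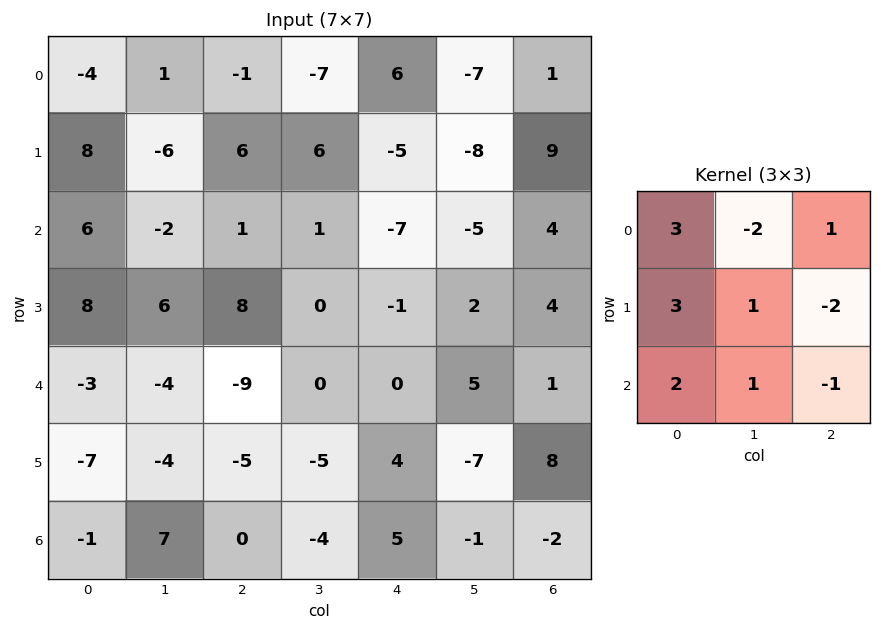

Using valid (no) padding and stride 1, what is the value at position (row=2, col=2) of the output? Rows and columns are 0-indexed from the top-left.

2

The receptive field on the input at this output position is [1 1 -7 / 8 0 -1 / -9 0 0]. Elementwise product with the kernel and sum: 1·3 + 1·-2 + -7·1 + 8·3 + 0·1 + -1·-2 + -9·2 + 0·1 + 0·-1.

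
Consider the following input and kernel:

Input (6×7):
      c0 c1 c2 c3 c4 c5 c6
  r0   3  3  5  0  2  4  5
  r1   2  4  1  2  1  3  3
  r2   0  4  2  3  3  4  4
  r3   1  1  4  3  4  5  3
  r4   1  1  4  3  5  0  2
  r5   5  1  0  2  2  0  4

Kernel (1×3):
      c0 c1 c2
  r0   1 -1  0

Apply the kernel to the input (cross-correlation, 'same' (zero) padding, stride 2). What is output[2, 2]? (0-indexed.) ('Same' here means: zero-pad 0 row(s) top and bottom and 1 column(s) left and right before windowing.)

-2

The receptive field on the zero-padded input at this output position is [3 5 0]. Elementwise product with the kernel and sum: 3·1 + 5·-1.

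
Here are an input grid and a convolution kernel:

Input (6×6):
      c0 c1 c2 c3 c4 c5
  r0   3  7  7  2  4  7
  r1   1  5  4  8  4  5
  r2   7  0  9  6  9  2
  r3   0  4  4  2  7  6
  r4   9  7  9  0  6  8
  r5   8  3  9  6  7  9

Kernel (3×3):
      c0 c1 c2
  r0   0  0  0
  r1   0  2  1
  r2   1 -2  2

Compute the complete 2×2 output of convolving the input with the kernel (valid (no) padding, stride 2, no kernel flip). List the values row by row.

Output[0,0]: The receptive field on the input at this output position is [3 7 7 / 1 5 4 / 7 0 9]. Elementwise product with the kernel and sum: 5·2 + 4·1 + 7·1 + 0·-2 + 9·2.
Output[0,1]: The receptive field on the input at this output position is [7 2 4 / 4 8 4 / 9 6 9]. Elementwise product with the kernel and sum: 8·2 + 4·1 + 9·1 + 6·-2 + 9·2.

39 35
25 32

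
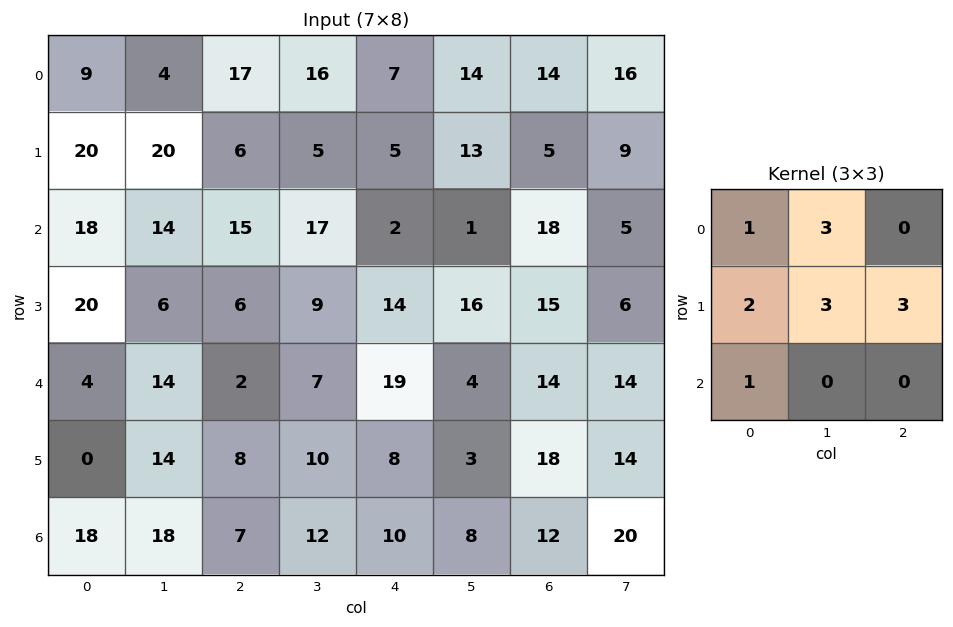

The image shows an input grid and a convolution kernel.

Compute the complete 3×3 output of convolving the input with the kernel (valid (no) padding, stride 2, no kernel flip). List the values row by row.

157 122 115
140 149 145
130 100 120

Output[0,0]: The receptive field on the input at this output position is [9 4 17 / 20 20 6 / 18 14 15]. Elementwise product with the kernel and sum: 9·1 + 4·3 + 20·2 + 20·3 + 6·3 + 18·1.
Output[0,1]: The receptive field on the input at this output position is [17 16 7 / 6 5 5 / 15 17 2]. Elementwise product with the kernel and sum: 17·1 + 16·3 + 6·2 + 5·3 + 5·3 + 15·1.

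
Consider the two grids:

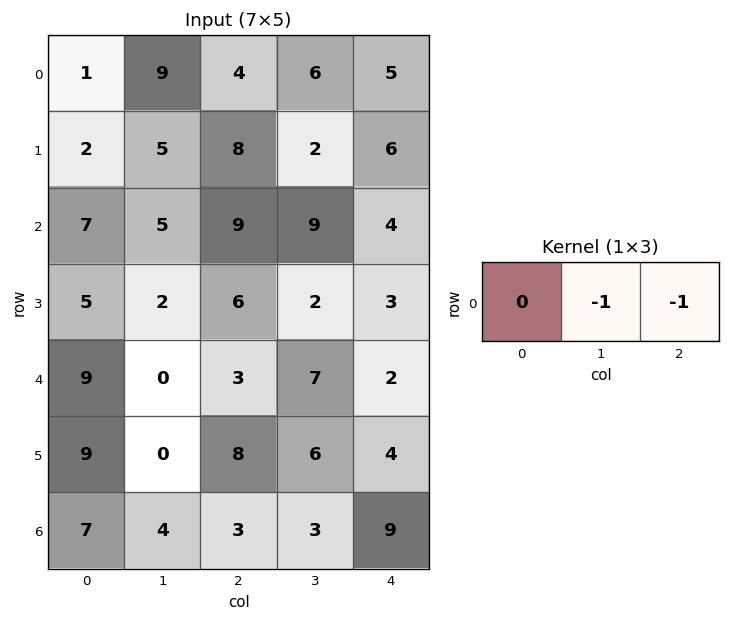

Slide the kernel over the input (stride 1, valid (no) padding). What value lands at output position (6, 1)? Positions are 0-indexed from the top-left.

The receptive field on the input at this output position is [4 3 3]. Elementwise product with the kernel and sum: 3·-1 + 3·-1.

-6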